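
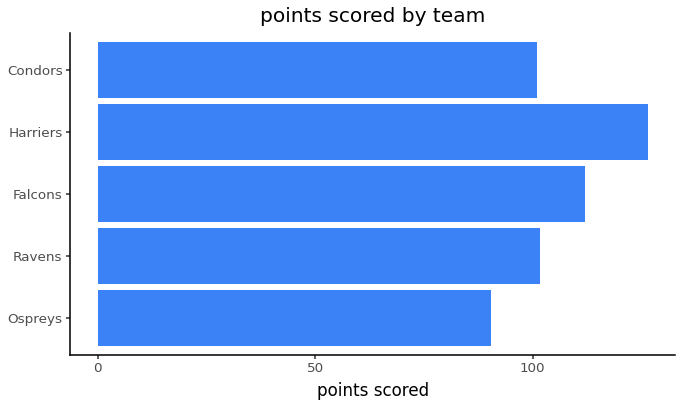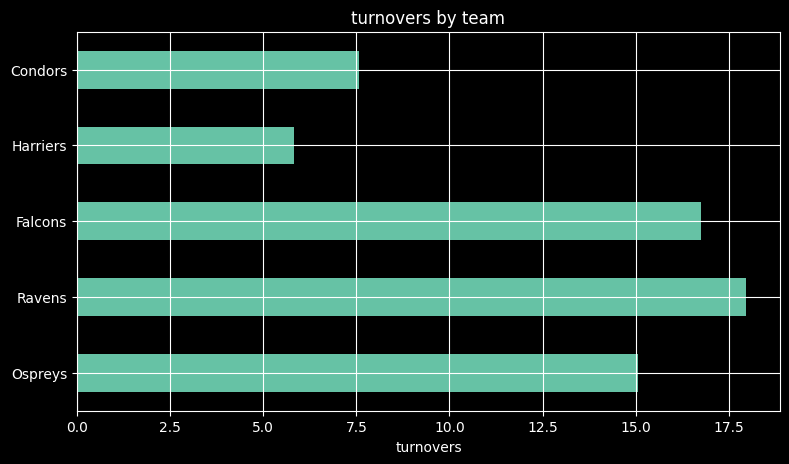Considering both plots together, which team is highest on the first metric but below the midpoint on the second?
Chart 2 median turnovers ≈ 16; below-median teams: Harriers, Condors. Among those, Harriers has the highest points scored (≈ 120).

Harriers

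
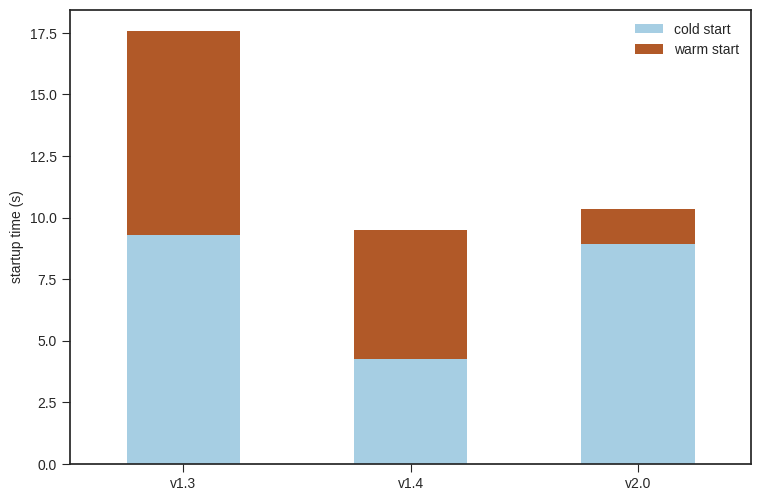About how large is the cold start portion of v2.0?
cold start top ≈ 8, bottom ≈ 0; segment ≈ 8.

≈ 8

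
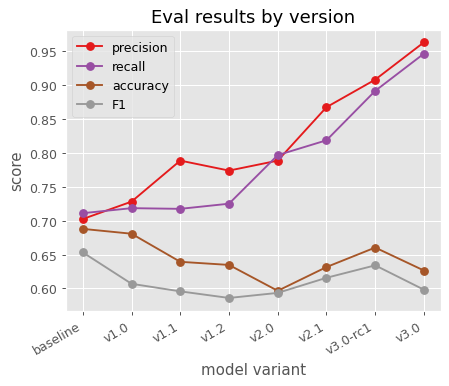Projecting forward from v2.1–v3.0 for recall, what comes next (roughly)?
Last three: 0.80, 0.90, 0.95 → slope ≈ 0.075/step → next ≈ 1.025.

≈ 1.025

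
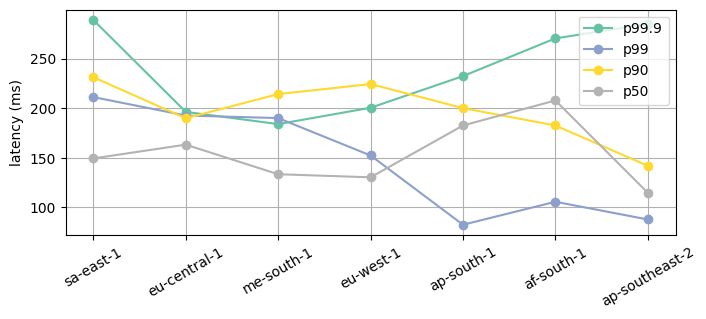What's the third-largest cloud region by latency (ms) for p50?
Top 4 for p50: af-south-1 ≈ 200, ap-south-1 ≈ 180, eu-central-1 ≈ 160, sa-east-1 ≈ 140.

eu-central-1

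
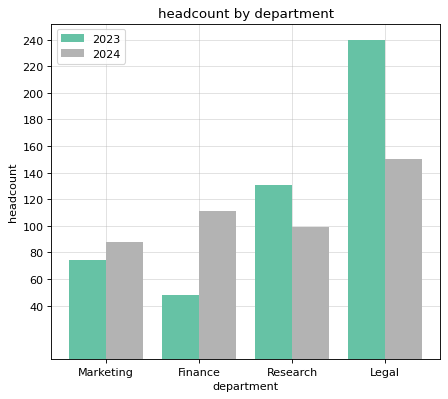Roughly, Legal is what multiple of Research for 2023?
≈ 1.71×

Legal ≈ 240, Research ≈ 140; 240/140 ≈ 1.71.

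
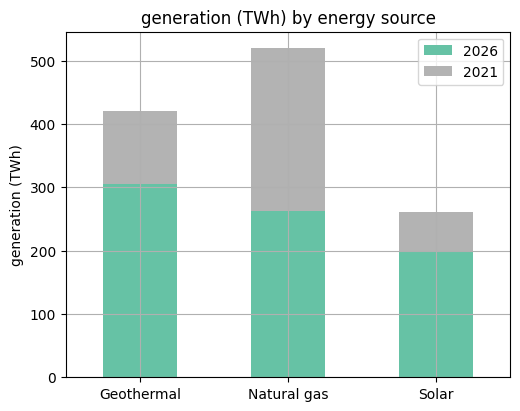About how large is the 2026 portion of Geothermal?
2026 top ≈ 300, bottom ≈ 0; segment ≈ 300.

≈ 300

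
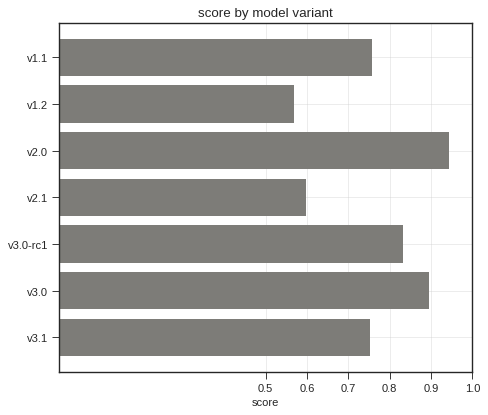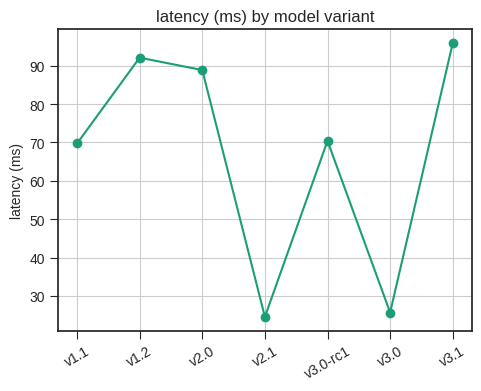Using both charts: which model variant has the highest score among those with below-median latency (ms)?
Chart 2 median latency (ms) ≈ 70; below-median model variants: v1.1, v2.1, v3.0. Among those, v3.0 has the highest score (≈ 0.9).

v3.0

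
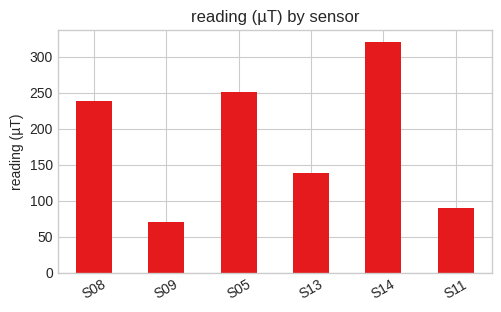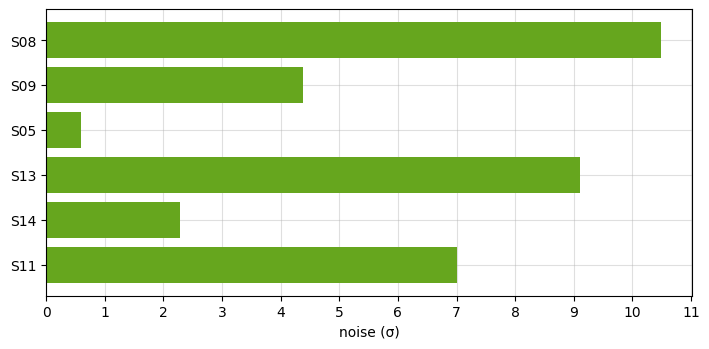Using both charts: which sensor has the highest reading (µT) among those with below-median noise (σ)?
S14

Chart 2 median noise (σ) ≈ 6; below-median sensors: S09, S05, S14. Among those, S14 has the highest reading (µT) (≈ 300).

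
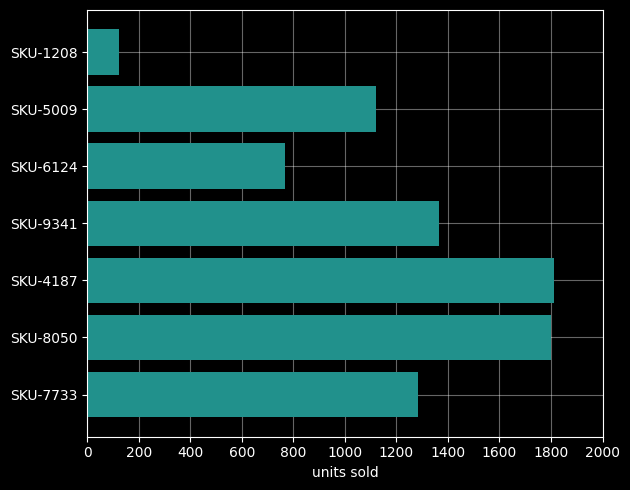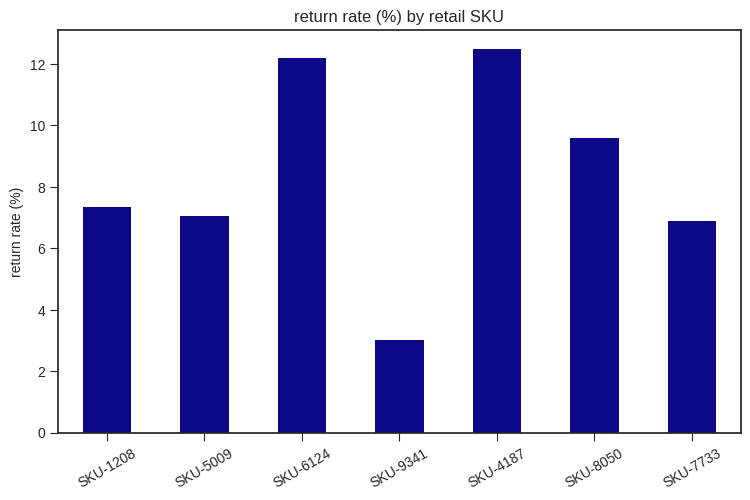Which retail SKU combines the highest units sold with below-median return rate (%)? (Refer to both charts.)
Chart 2 median return rate (%) ≈ 8; below-median retail SKUs: SKU-5009, SKU-9341, SKU-7733. Among those, SKU-9341 has the highest units sold (≈ 1400).

SKU-9341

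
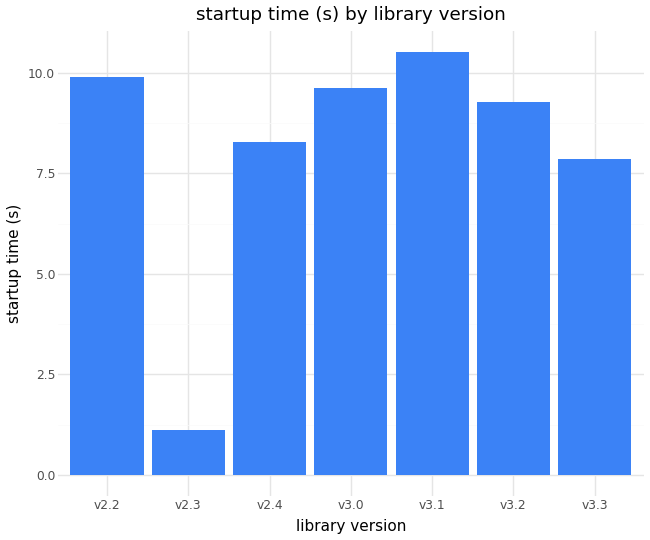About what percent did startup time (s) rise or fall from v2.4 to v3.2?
≈ +12.5%

v2.4 ≈ 8, v3.2 ≈ 9; (9 − 8) / 8 ≈ +12.5%.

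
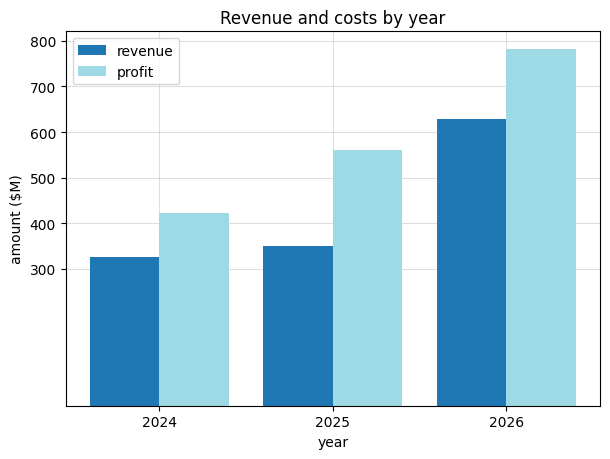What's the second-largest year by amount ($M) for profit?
Top 3 for profit: 2026 ≈ 800, 2025 ≈ 600, 2024 ≈ 400.

2025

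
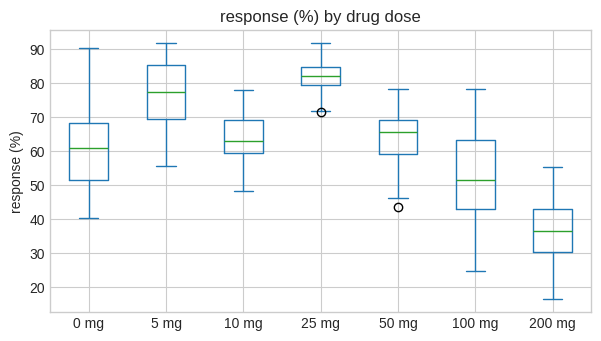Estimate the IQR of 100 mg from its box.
≈ 20

Q3 ≈ 65, Q1 ≈ 45; IQR ≈ 20.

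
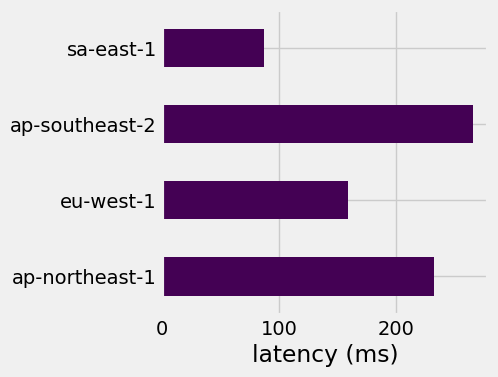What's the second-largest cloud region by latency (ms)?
Top 3: ap-southeast-2 ≈ 275, ap-northeast-1 ≈ 225, eu-west-1 ≈ 150.

ap-northeast-1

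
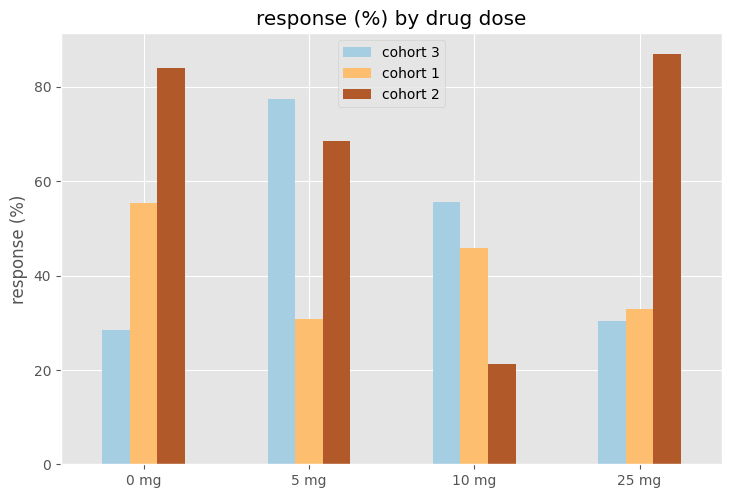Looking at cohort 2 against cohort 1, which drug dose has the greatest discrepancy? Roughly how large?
25 mg, ≈ 60 %

25 mg: cohort 2 ≈ 90, cohort 1 ≈ 30 → gap ≈ 60. Next-largest (5 mg) is only ≈ 40.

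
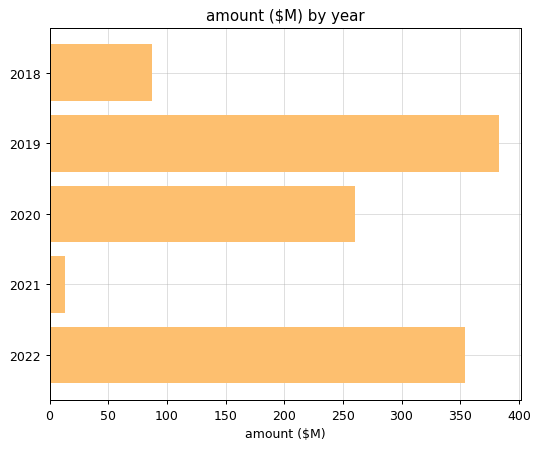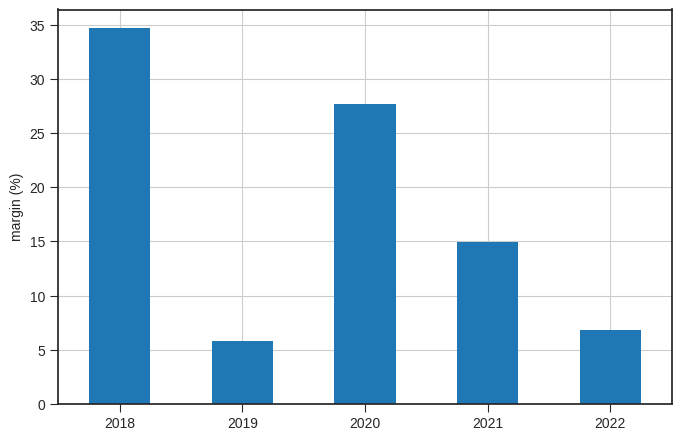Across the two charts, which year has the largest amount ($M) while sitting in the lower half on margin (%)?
Chart 2 median margin (%) ≈ 15; below-median years: 2019, 2022. Among those, 2019 has the highest amount ($M) (≈ 400).

2019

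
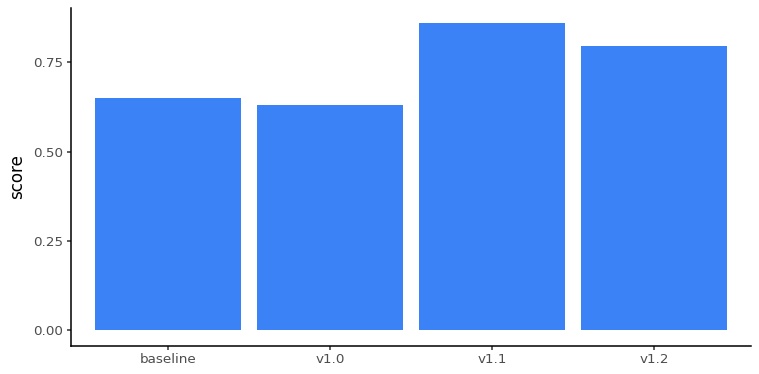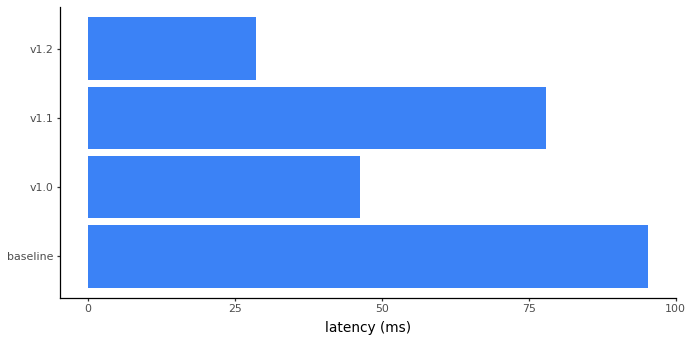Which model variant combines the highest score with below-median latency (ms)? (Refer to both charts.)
v1.2

Chart 2 median latency (ms) ≈ 60; below-median model variants: v1.0, v1.2. Among those, v1.2 has the highest score (≈ 0.8).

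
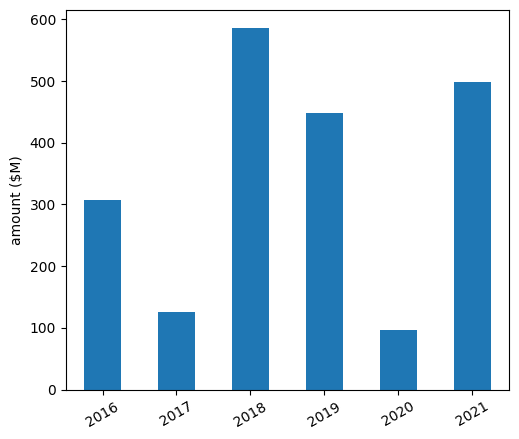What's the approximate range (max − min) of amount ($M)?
≈ 500

Max 2018 ≈ 600, min 2020 ≈ 100; range ≈ 500.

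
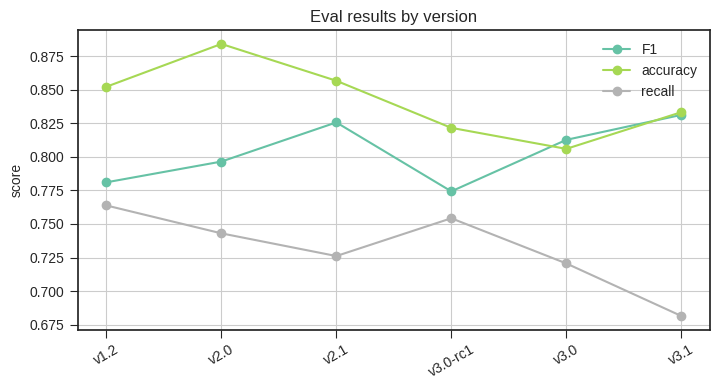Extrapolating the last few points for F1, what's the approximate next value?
≈ 0.87

Last three: 0.78, 0.82, 0.84 → slope ≈ 0.03/step → next ≈ 0.87.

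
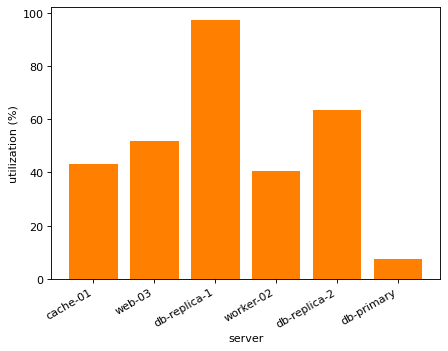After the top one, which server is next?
Top 3: db-replica-1 ≈ 100, db-replica-2 ≈ 60, web-03 ≈ 50.

db-replica-2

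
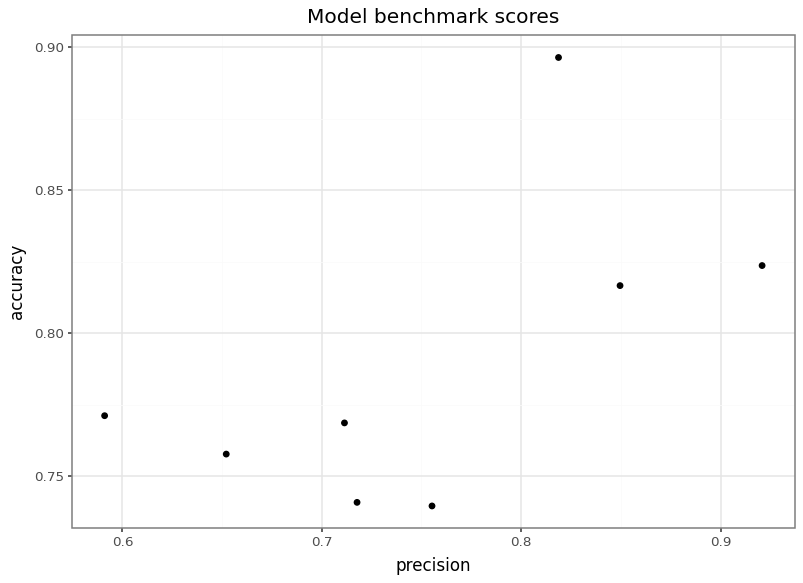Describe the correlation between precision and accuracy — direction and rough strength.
Points are positively correlated; moderate (|r| ≈ 0.6).

positive, moderate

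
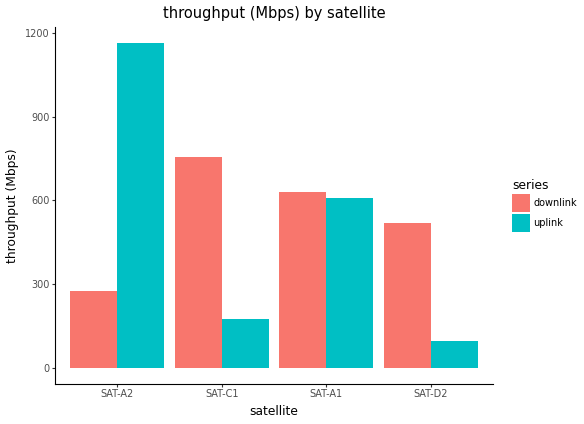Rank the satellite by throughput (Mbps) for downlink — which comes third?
Top 4 for downlink: SAT-C1 ≈ 800, SAT-A1 ≈ 600, SAT-D2 ≈ 500, SAT-A2 ≈ 300.

SAT-D2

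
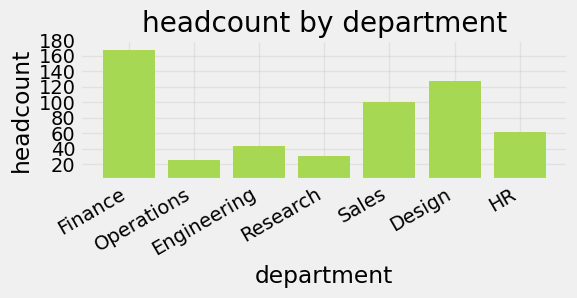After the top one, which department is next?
Design

Top 3: Finance ≈ 160, Design ≈ 120, Sales ≈ 100.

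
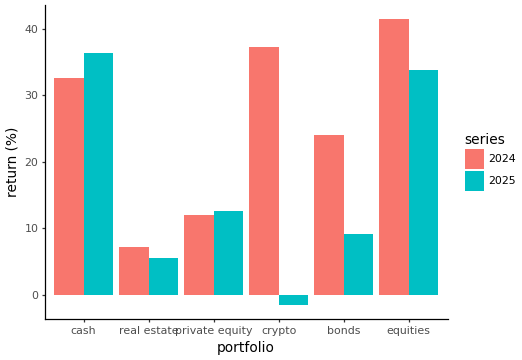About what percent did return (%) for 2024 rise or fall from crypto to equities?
crypto ≈ 35, equities ≈ 40; (40 − 35) / 35 ≈ +14.3%.

≈ +14.3%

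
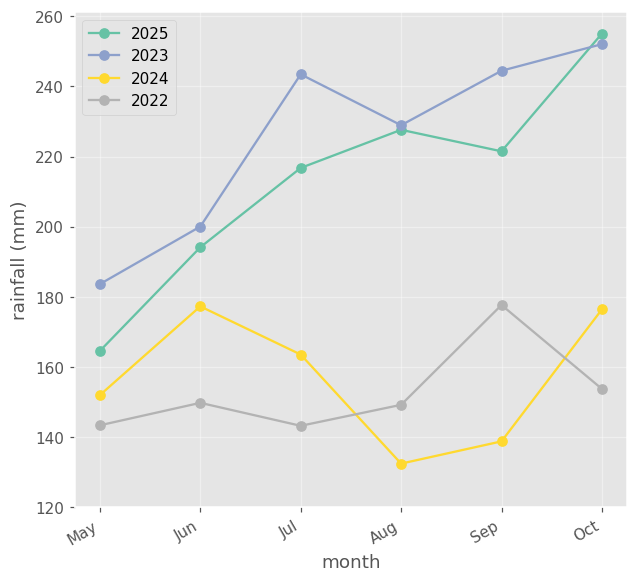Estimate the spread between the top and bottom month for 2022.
Max Sep ≈ 180, min Jul ≈ 140; range ≈ 40.

≈ 40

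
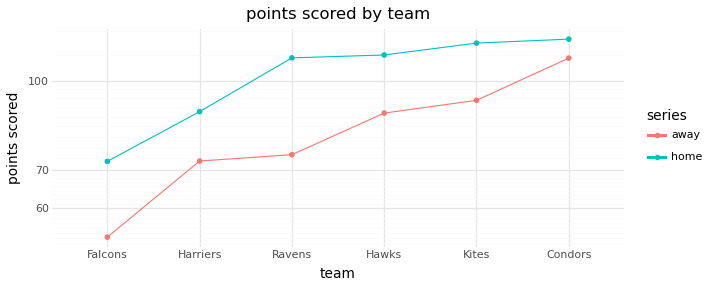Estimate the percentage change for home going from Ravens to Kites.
Ravens ≈ 110, Kites ≈ 120; (120 − 110) / 110 ≈ +9.1%.

≈ +9.1%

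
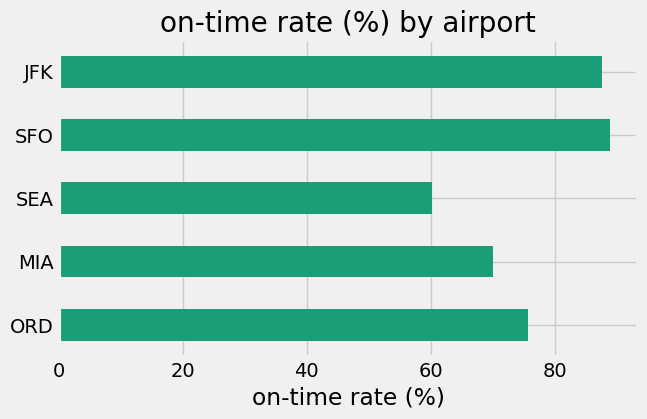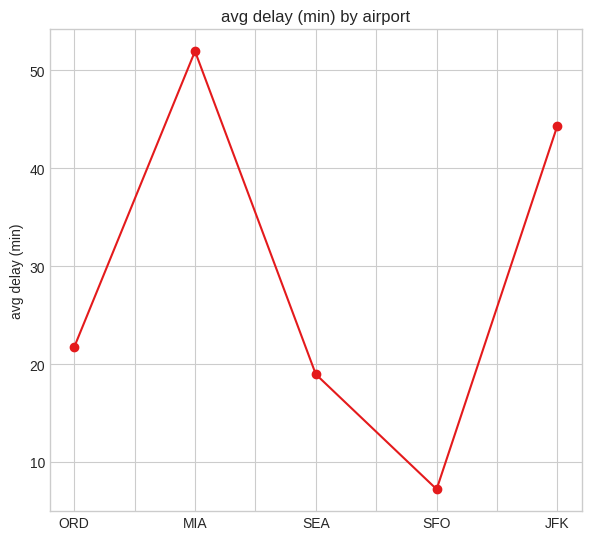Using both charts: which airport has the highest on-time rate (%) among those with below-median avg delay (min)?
SFO

Chart 2 median avg delay (min) ≈ 20; below-median airports: SEA, SFO. Among those, SFO has the highest on-time rate (%) (≈ 90).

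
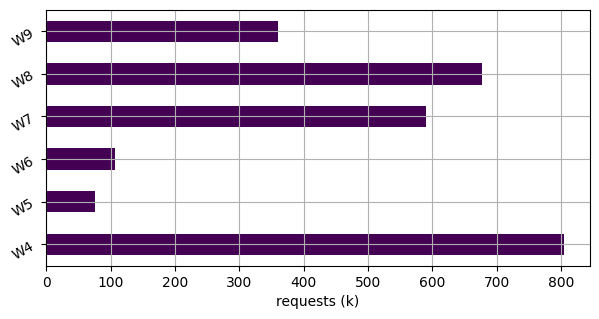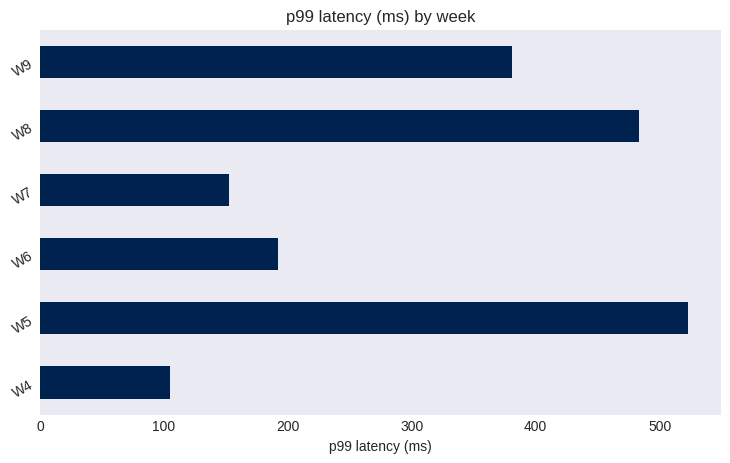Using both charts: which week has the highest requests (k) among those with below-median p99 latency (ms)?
W4

Chart 2 median p99 latency (ms) ≈ 300; below-median weeks: W4, W6, W7. Among those, W4 has the highest requests (k) (≈ 800).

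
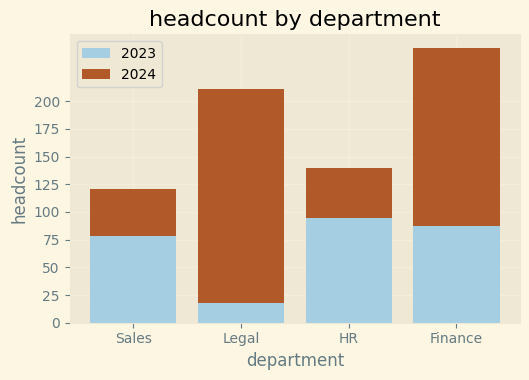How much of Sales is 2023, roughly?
≈ 75

2023 top ≈ 75, bottom ≈ 0; segment ≈ 75.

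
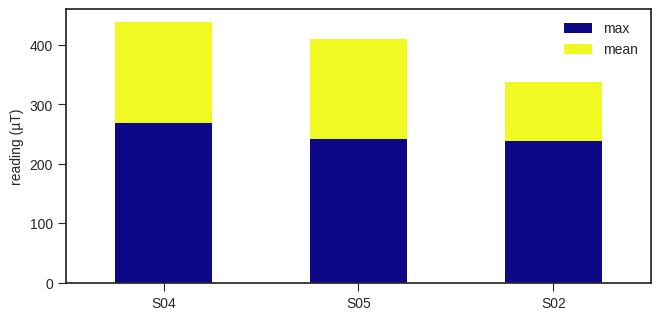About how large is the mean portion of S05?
mean top ≈ 400, bottom ≈ 250; segment ≈ 150.

≈ 150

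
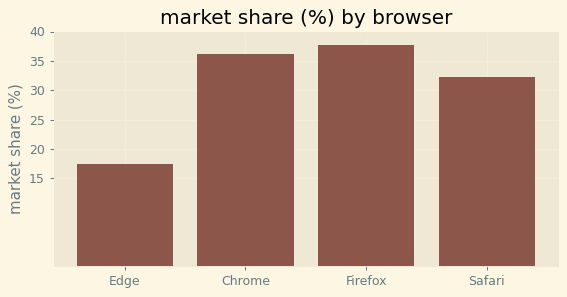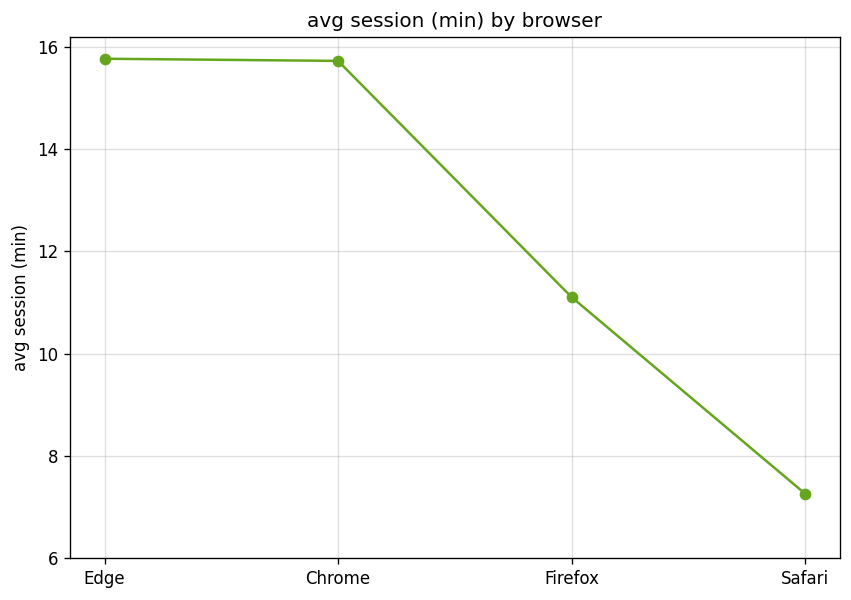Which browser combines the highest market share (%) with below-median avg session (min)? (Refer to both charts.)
Chart 2 median avg session (min) ≈ 14; below-median browsers: Firefox, Safari. Among those, Firefox has the highest market share (%) (≈ 40).

Firefox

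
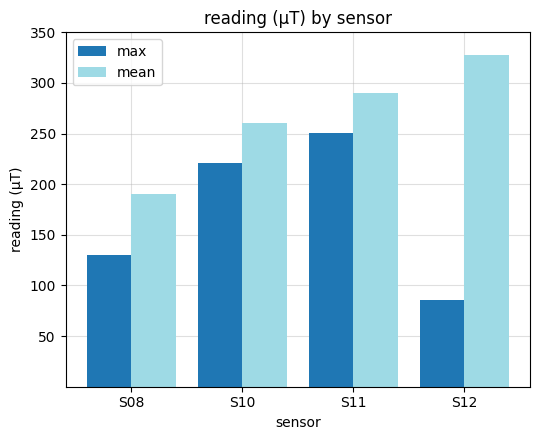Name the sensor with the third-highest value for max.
Top 4 for max: S11 ≈ 250, S10 ≈ 200, S08 ≈ 150, S12 ≈ 100.

S08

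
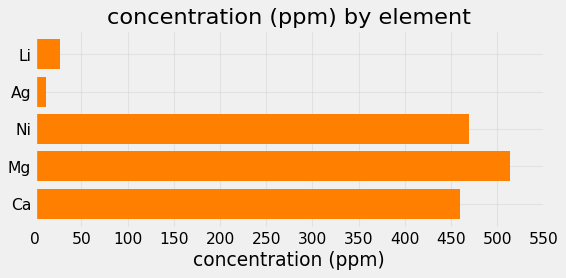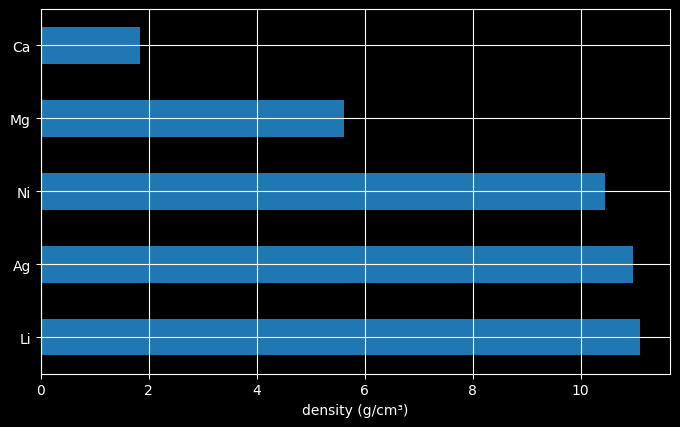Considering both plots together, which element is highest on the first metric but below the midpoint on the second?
Mg

Chart 2 median density (g/cm³) ≈ 10; below-median elements: Mg, Ca. Among those, Mg has the highest concentration (ppm) (≈ 500).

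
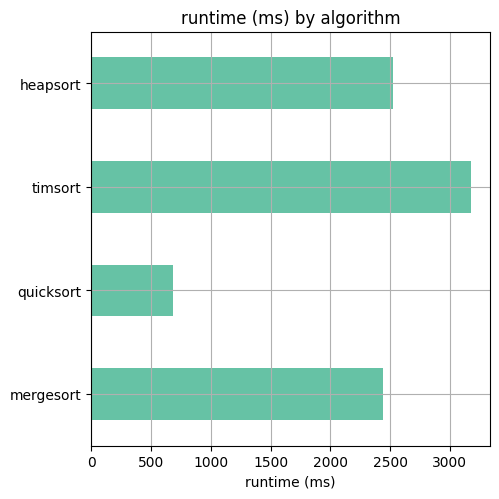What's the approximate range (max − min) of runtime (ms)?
≈ 2500

Max timsort ≈ 3000, min quicksort ≈ 500; range ≈ 2500.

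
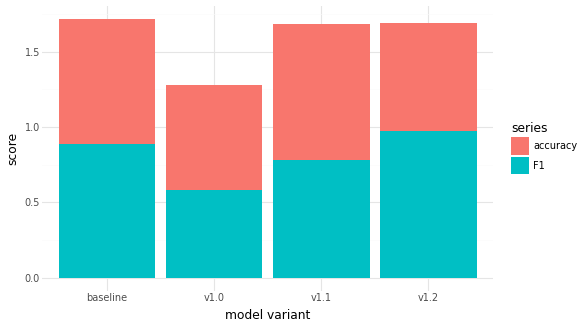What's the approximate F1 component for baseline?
≈ 0.8

F1 top ≈ 0.8, bottom ≈ 0.0; segment ≈ 0.8.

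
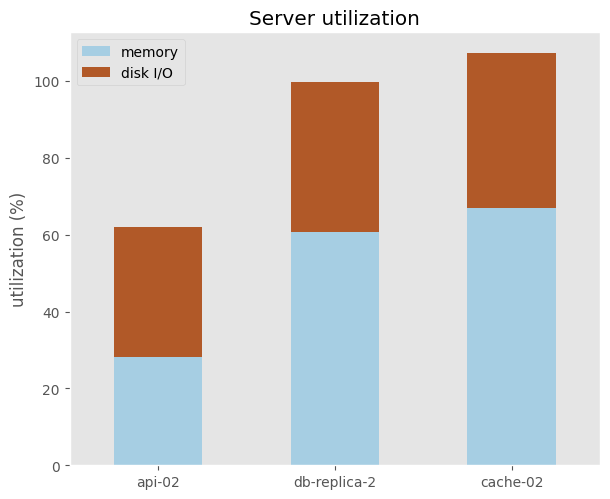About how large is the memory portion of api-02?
memory top ≈ 30, bottom ≈ 0; segment ≈ 30.

≈ 30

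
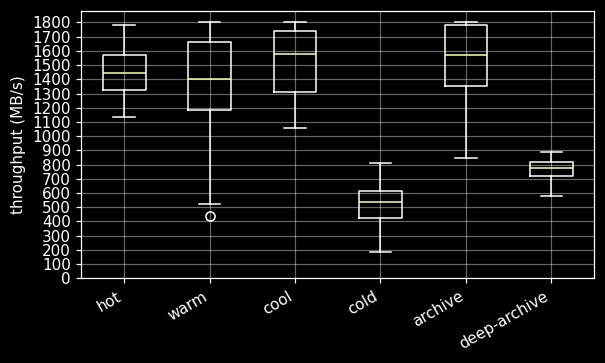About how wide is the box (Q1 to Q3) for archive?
≈ 400

Q3 ≈ 1800, Q1 ≈ 1400; IQR ≈ 400.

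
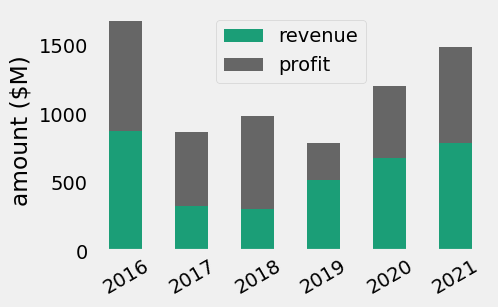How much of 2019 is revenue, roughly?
≈ 600

revenue top ≈ 600, bottom ≈ 0; segment ≈ 600.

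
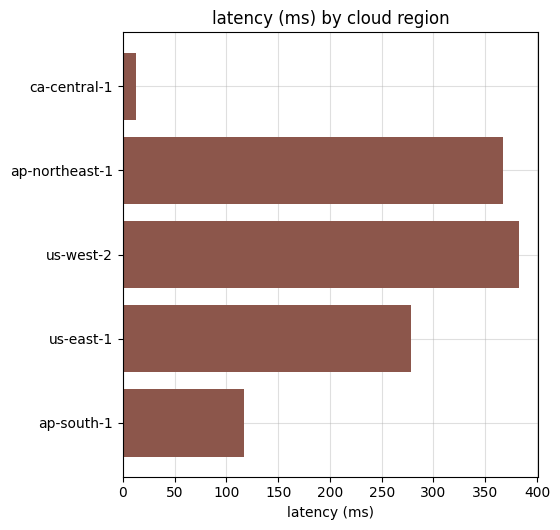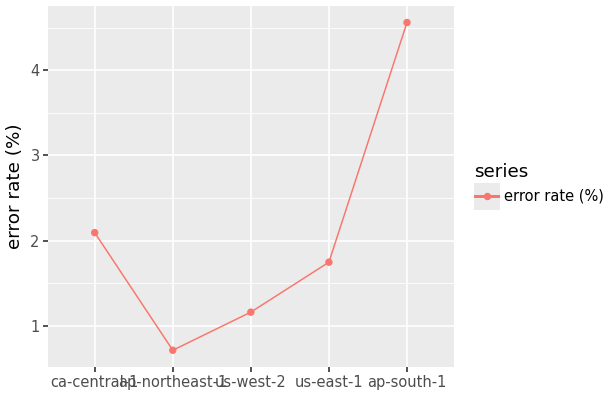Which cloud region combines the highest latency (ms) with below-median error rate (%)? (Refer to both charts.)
Chart 2 median error rate (%) ≈ 1.5; below-median cloud regions: ap-northeast-1, us-west-2. Among those, us-west-2 has the highest latency (ms) (≈ 400).

us-west-2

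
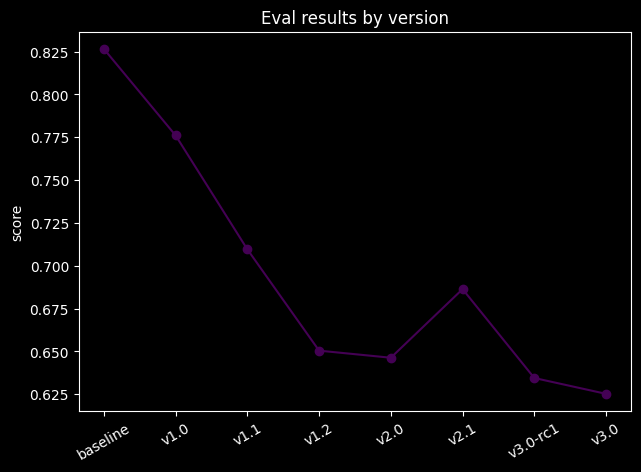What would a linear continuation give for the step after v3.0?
≈ 0.59

Last three: 0.68, 0.64, 0.62 → slope ≈ -0.03/step → next ≈ 0.59.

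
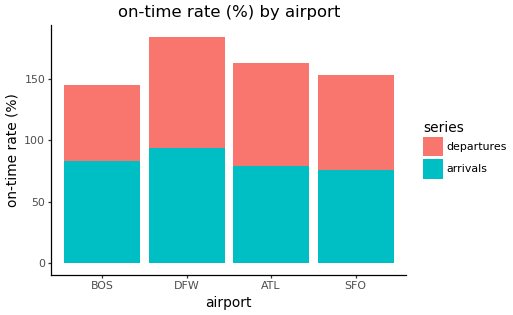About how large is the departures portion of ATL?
departures top ≈ 160, bottom ≈ 80; segment ≈ 80.

≈ 80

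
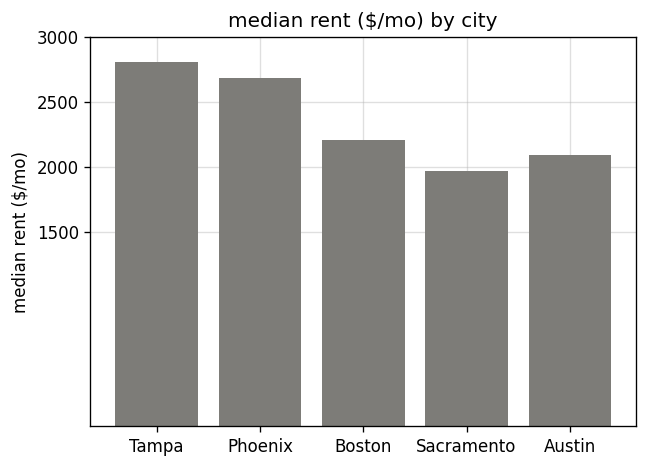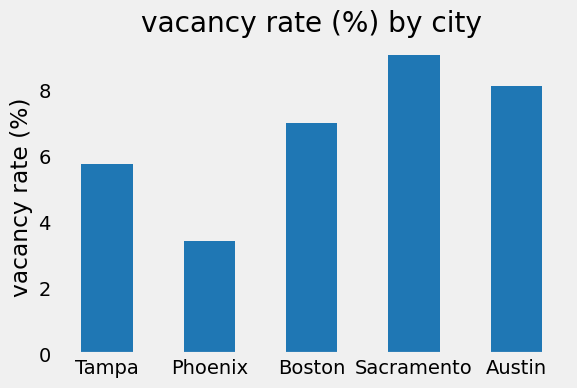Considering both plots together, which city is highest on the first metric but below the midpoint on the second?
Tampa

Chart 2 median vacancy rate (%) ≈ 7; below-median cities: Tampa, Phoenix. Among those, Tampa has the highest median rent ($/mo) (≈ 3000).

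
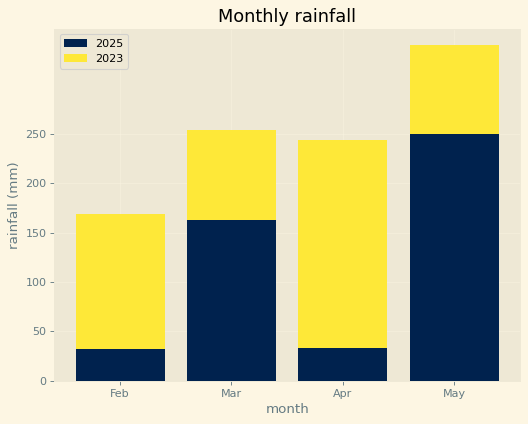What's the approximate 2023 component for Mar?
≈ 100

2023 top ≈ 250, bottom ≈ 150; segment ≈ 100.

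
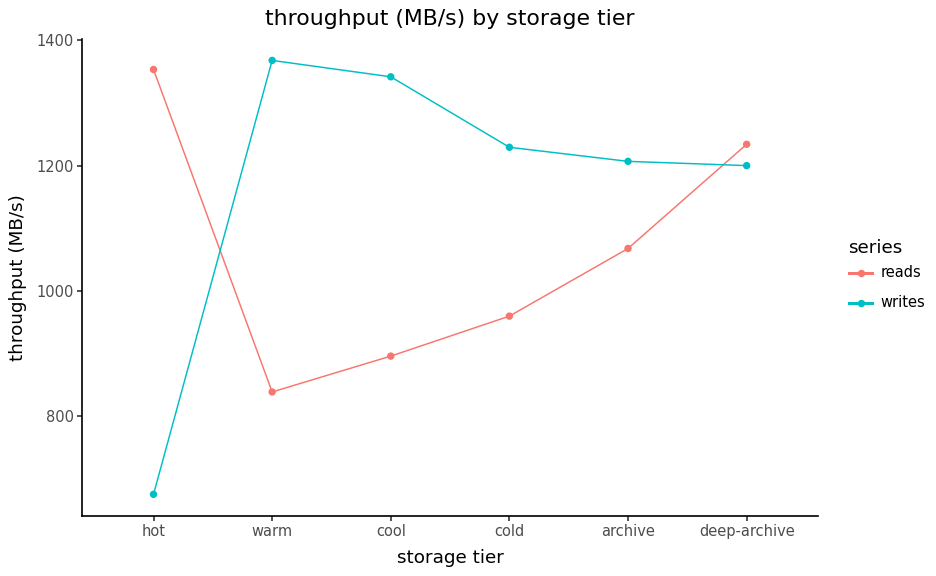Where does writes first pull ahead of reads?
warm

hot: writes ≈ 700 vs reads ≈ 1400 (not yet); warm: writes ≈ 1400 vs reads ≈ 800 (first crossover).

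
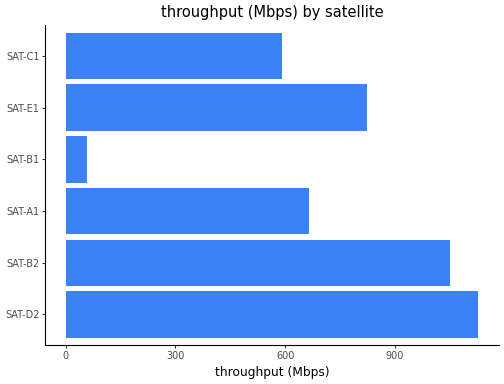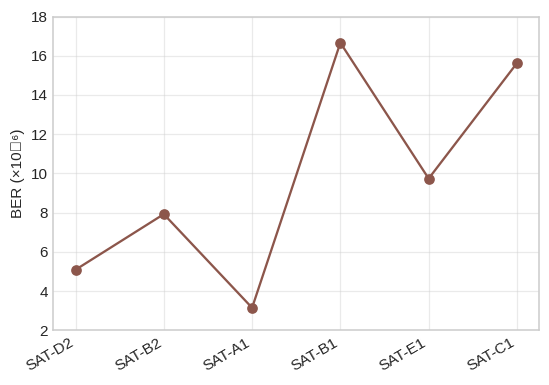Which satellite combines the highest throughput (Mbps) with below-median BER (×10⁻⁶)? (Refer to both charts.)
SAT-D2

Chart 2 median BER (×10⁻⁶) ≈ 8; below-median satellites: SAT-D2, SAT-B2, SAT-A1. Among those, SAT-D2 has the highest throughput (Mbps) (≈ 1200).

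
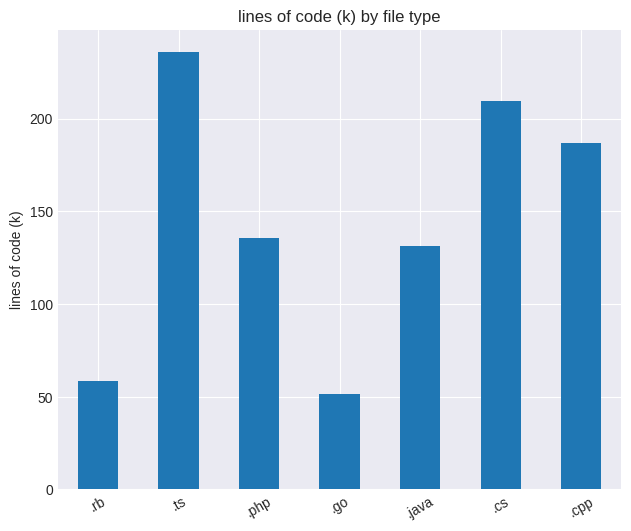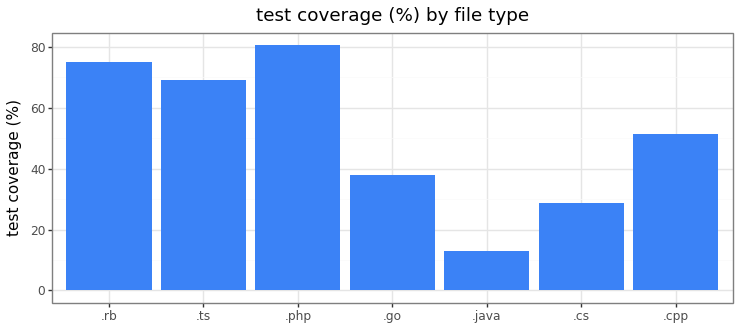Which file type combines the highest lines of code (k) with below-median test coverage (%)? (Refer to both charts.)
.cs

Chart 2 median test coverage (%) ≈ 50; below-median file types: .go, .java, .cs. Among those, .cs has the highest lines of code (k) (≈ 200).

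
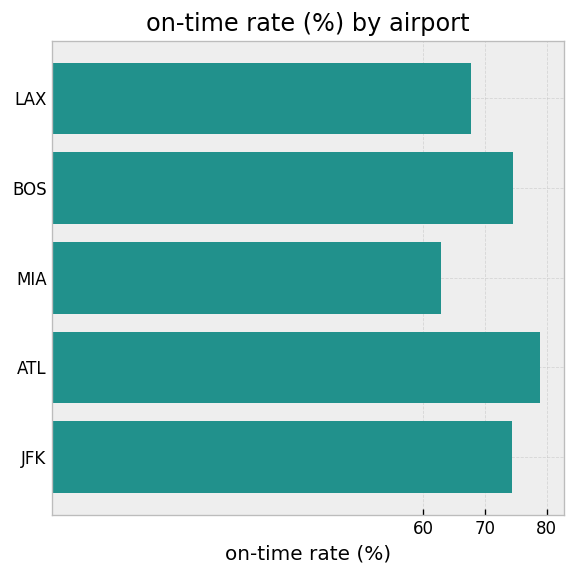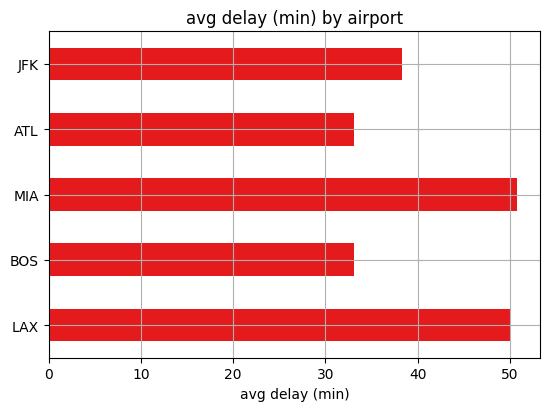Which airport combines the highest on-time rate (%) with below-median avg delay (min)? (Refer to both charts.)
Chart 2 median avg delay (min) ≈ 40; below-median airports: BOS, ATL. Among those, ATL has the highest on-time rate (%) (≈ 80).

ATL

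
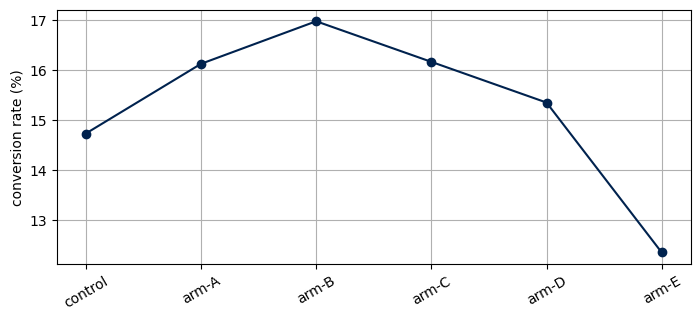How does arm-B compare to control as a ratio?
arm-B ≈ 17.0, control ≈ 14.5; 17.0/14.5 ≈ 1.17.

≈ 1.17×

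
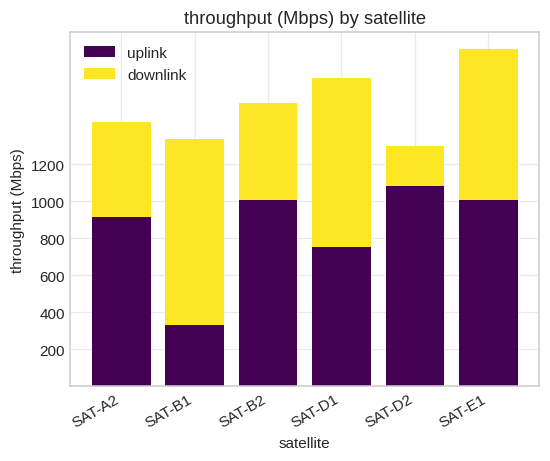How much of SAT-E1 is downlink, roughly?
≈ 800

downlink top ≈ 1800, bottom ≈ 1000; segment ≈ 800.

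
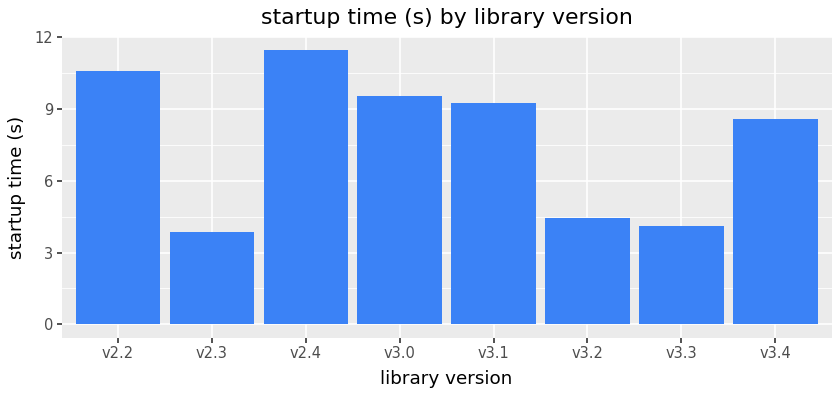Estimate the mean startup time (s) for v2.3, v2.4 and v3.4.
(4 + 11 + 9) / 3 ≈ 8.

≈ 8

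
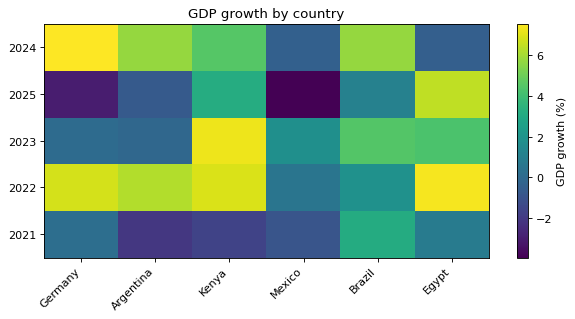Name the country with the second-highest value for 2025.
Top 3 for 2025: Egypt ≈ 6, Kenya ≈ 3, Brazil ≈ 1.

Kenya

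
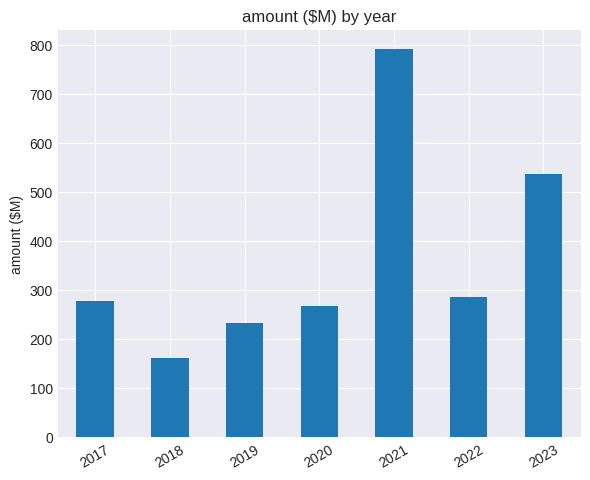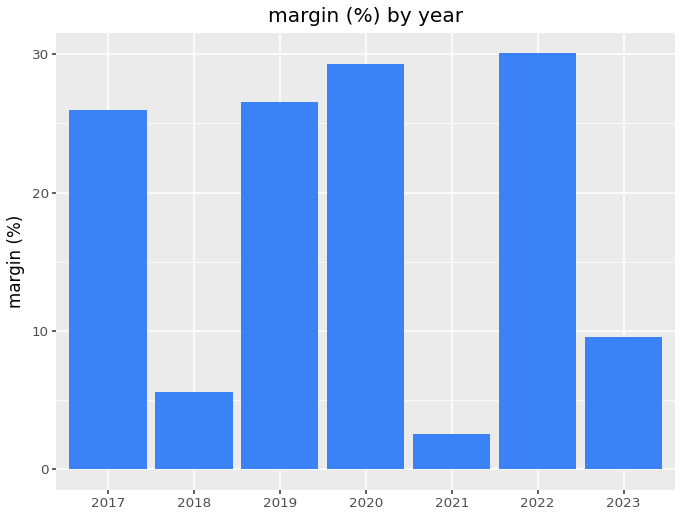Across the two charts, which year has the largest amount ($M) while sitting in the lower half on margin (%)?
2021

Chart 2 median margin (%) ≈ 25; below-median years: 2018, 2021, 2023. Among those, 2021 has the highest amount ($M) (≈ 800).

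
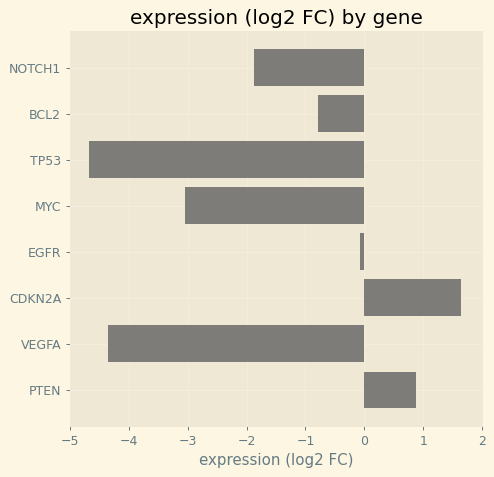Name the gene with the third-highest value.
EGFR

Top 4: CDKN2A ≈ 2, PTEN ≈ 1, EGFR ≈ 0, BCL2 ≈ -1.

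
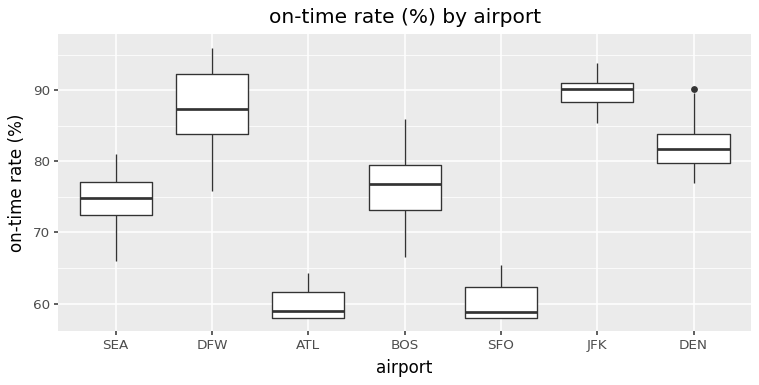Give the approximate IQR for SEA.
Q3 ≈ 75, Q1 ≈ 70; IQR ≈ 5.

≈ 5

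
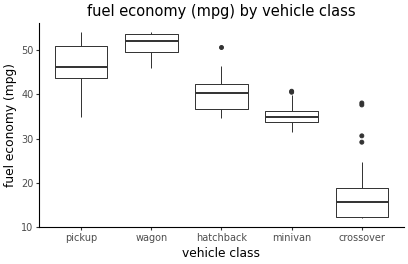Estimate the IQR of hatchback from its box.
Q3 ≈ 40, Q1 ≈ 35; IQR ≈ 5.

≈ 5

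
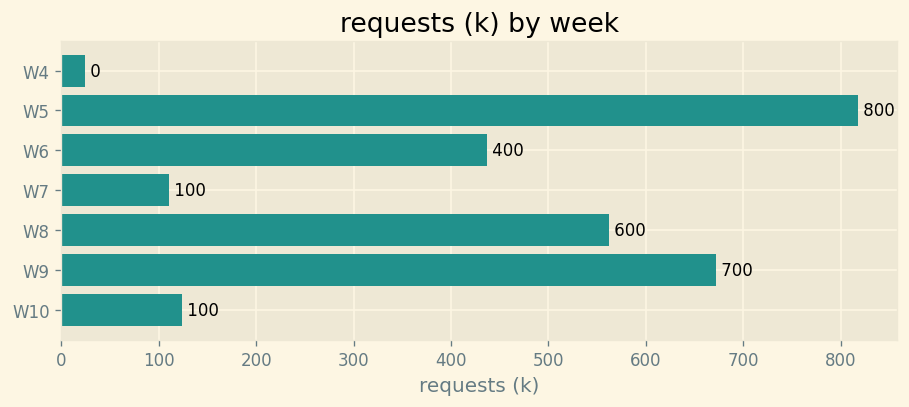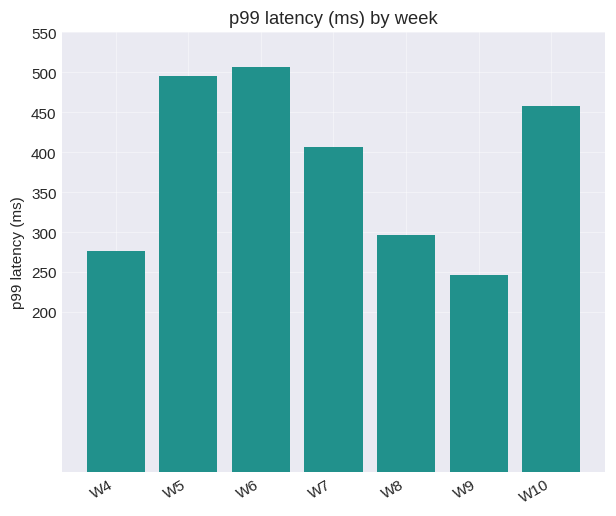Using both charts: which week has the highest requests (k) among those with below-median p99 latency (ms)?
W9

Chart 2 median p99 latency (ms) ≈ 400; below-median weeks: W4, W8, W9. Among those, W9 has the highest requests (k) (≈ 700).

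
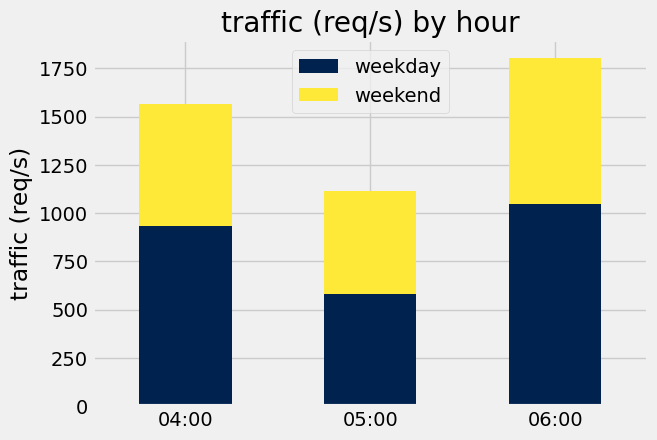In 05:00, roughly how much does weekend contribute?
weekend top ≈ 1200, bottom ≈ 600; segment ≈ 600.

≈ 600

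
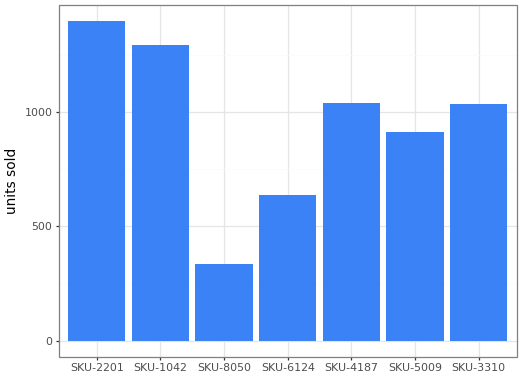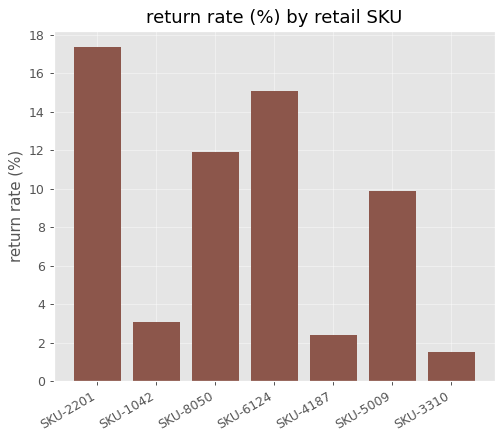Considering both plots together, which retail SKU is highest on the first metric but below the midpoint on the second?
Chart 2 median return rate (%) ≈ 10; below-median retail SKUs: SKU-1042, SKU-4187, SKU-3310. Among those, SKU-1042 has the highest units sold (≈ 1200).

SKU-1042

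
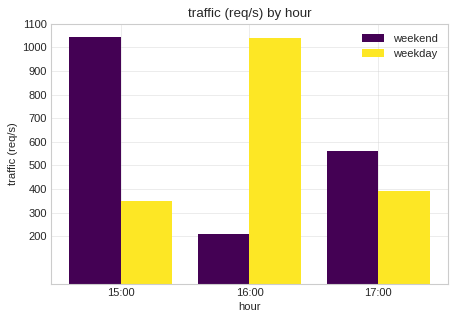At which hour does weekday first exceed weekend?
15:00: weekday ≈ 300 vs weekend ≈ 1000 (not yet); 16:00: weekday ≈ 1000 vs weekend ≈ 200 (first crossover).

16:00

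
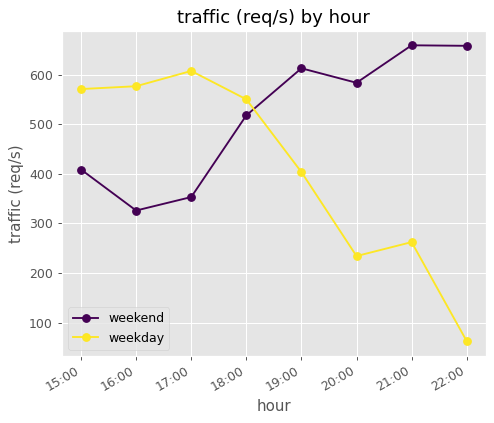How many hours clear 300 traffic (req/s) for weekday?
Above 300: 15:00, 16:00, 17:00, 18:00, 19:00.

5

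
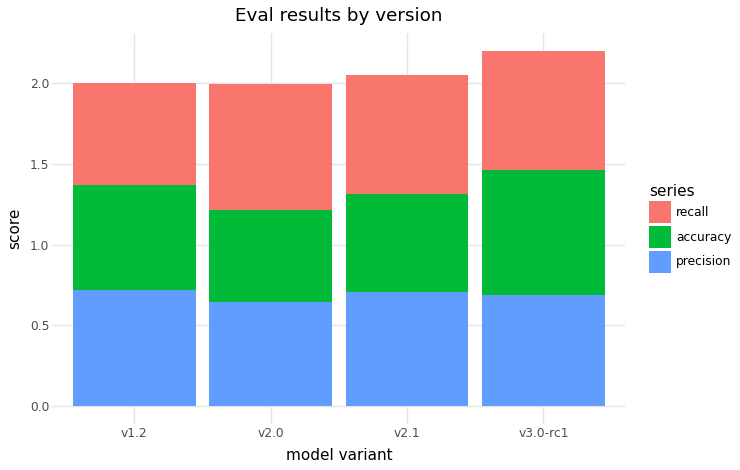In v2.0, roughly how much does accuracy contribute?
accuracy top ≈ 1.2, bottom ≈ 0.6; segment ≈ 0.6.

≈ 0.6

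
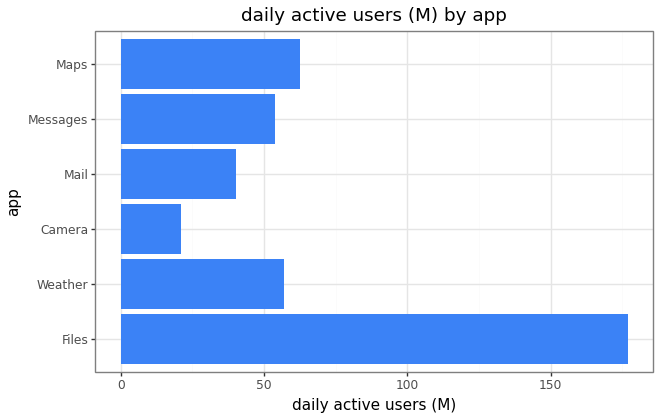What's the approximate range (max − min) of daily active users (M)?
Max Files ≈ 180, min Camera ≈ 20; range ≈ 160.

≈ 160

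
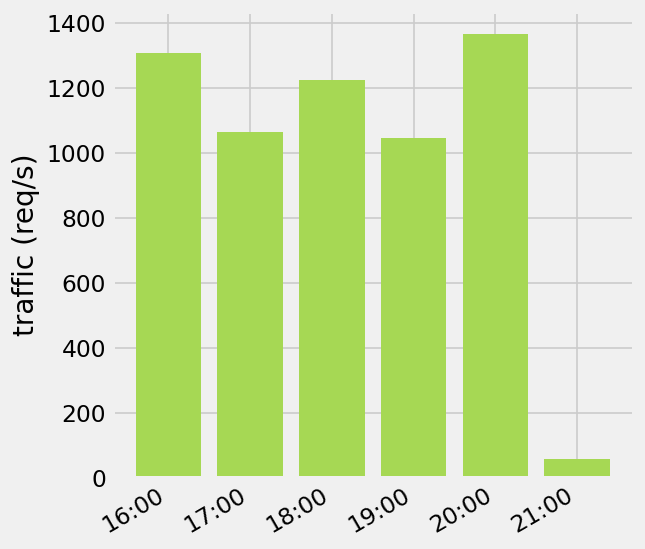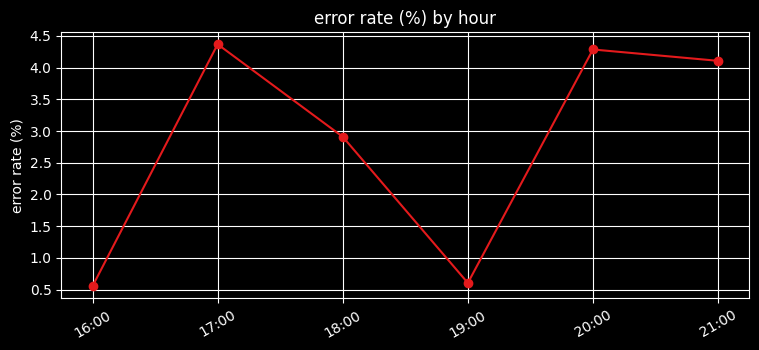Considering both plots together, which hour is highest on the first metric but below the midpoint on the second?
16:00

Chart 2 median error rate (%) ≈ 3.5; below-median hours: 16:00, 18:00, 19:00. Among those, 16:00 has the highest traffic (req/s) (≈ 1400).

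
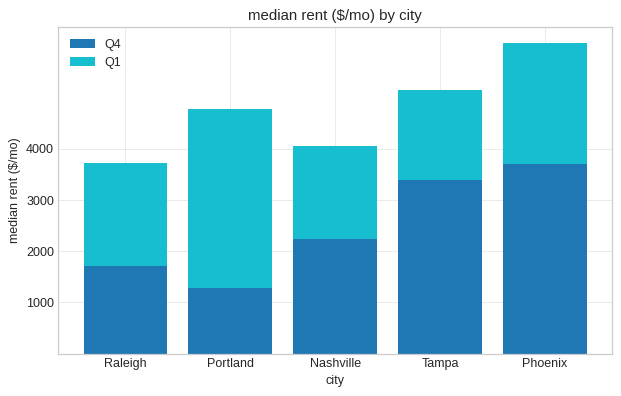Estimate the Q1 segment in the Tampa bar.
≈ 2000

Q1 top ≈ 5000, bottom ≈ 3000; segment ≈ 2000.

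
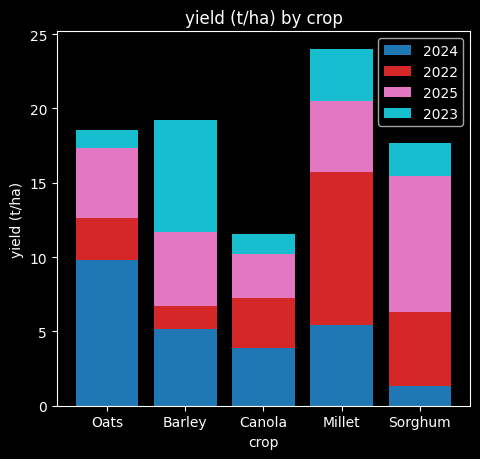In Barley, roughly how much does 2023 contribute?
2023 top ≈ 20, bottom ≈ 12; segment ≈ 8.

≈ 8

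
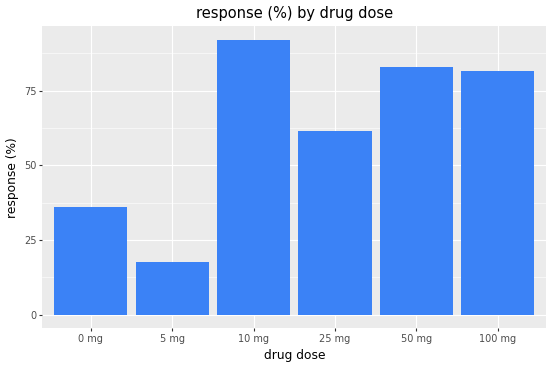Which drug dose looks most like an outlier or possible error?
5 mg

5 mg ≈ 20; the rest sit between ≈ 40 and ≈ 90.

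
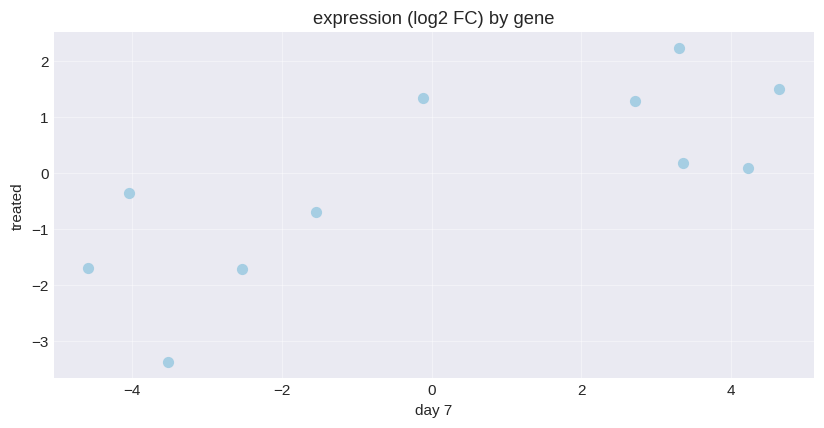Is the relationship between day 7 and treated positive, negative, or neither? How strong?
Points are positively correlated; strong (|r| ≈ 0.8).

positive, strong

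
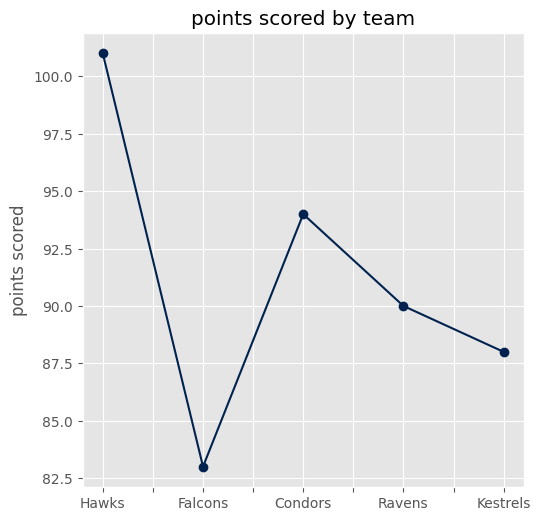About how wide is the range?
≈ 16

Max Hawks ≈ 100, min Falcons ≈ 84; range ≈ 16.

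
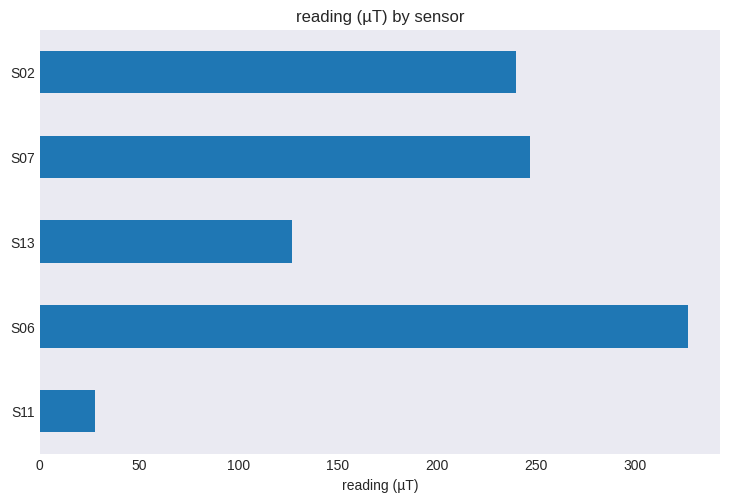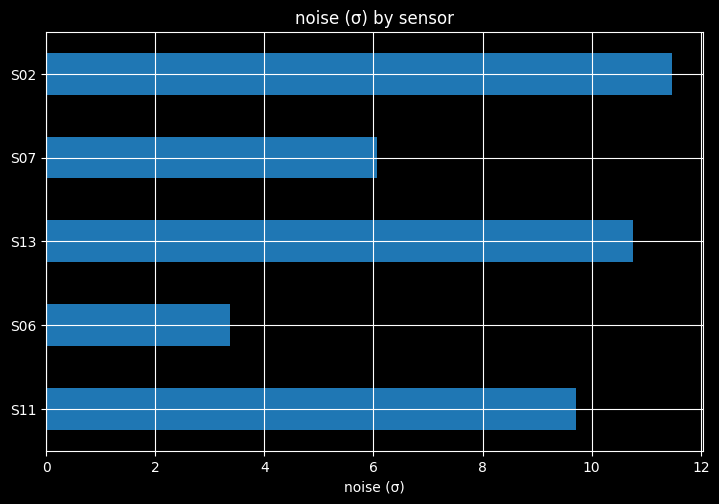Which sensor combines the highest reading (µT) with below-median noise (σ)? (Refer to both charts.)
S06

Chart 2 median noise (σ) ≈ 10; below-median sensors: S06, S07. Among those, S06 has the highest reading (µT) (≈ 350).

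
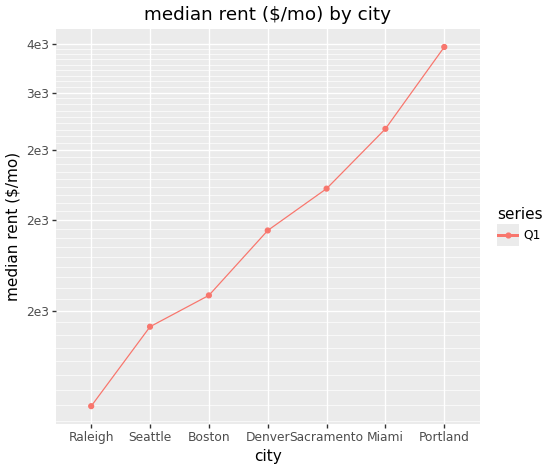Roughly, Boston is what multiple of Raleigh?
≈ 1.33×

Boston ≈ 1600, Raleigh ≈ 1200; 1600/1200 ≈ 1.33.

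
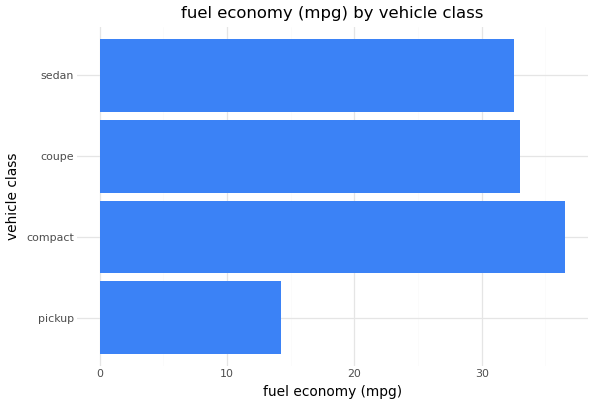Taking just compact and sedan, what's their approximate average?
≈ 35

(35 + 35) / 2 ≈ 35.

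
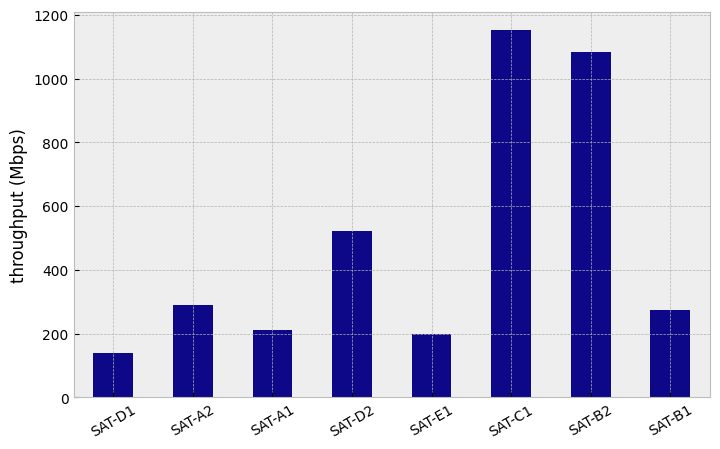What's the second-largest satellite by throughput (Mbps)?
SAT-B2

Top 3: SAT-C1 ≈ 1200, SAT-B2 ≈ 1100, SAT-D2 ≈ 500.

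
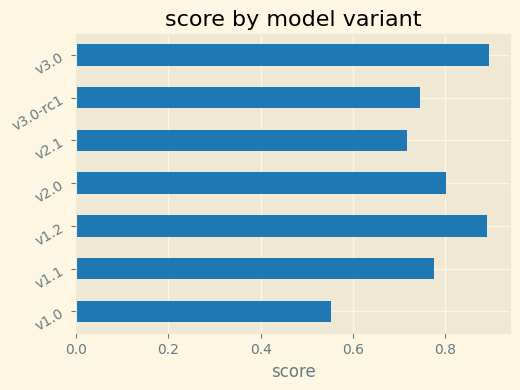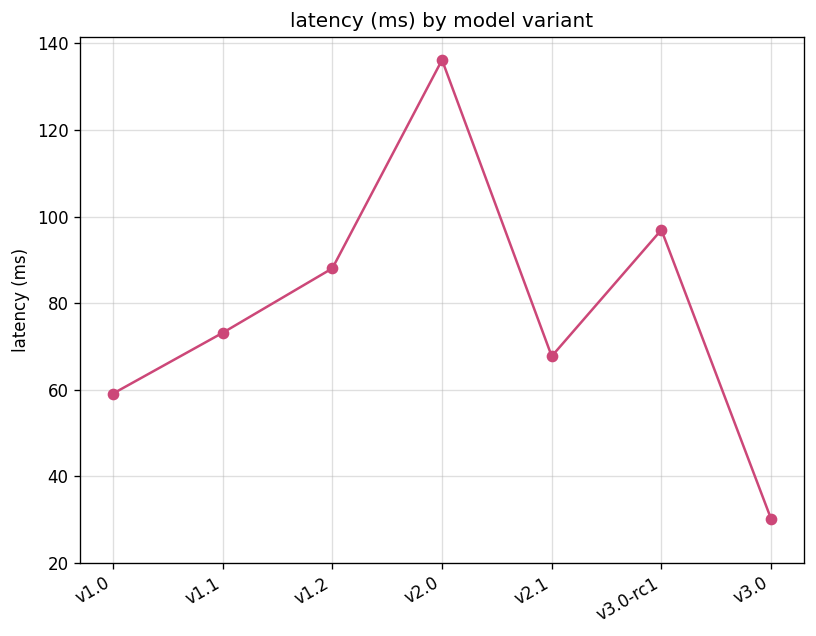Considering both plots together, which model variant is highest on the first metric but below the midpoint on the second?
Chart 2 median latency (ms) ≈ 80; below-median model variants: v1.0, v2.1, v3.0. Among those, v3.0 has the highest score (≈ 0.9).

v3.0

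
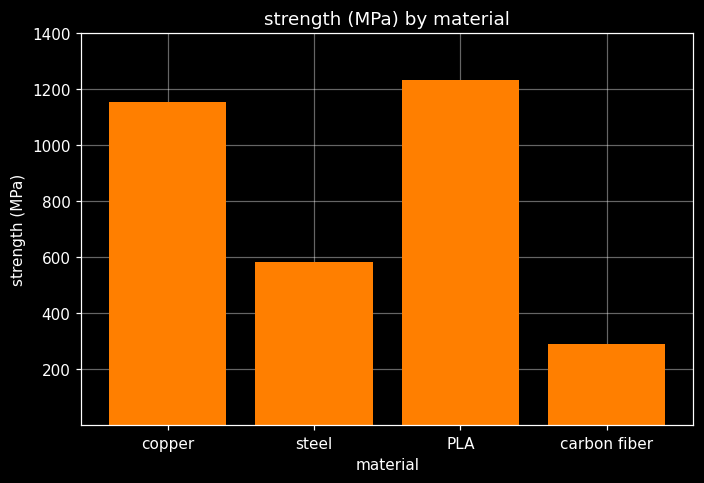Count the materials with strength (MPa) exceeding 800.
2

Above 800: copper, PLA.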